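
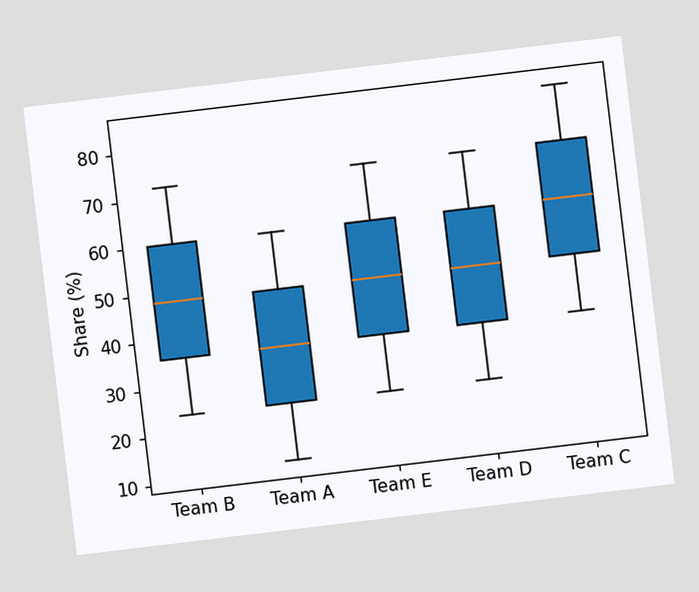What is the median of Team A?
The chart is tilted about 7° counter-clockwise. The median line in the Team A box sits at 36%.

36%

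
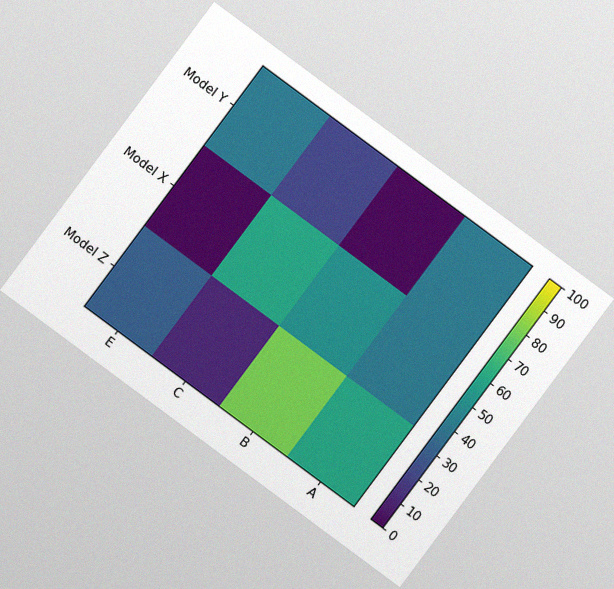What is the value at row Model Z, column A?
60

The chart is tilted about 37° clockwise, with some photo noise. Matching cell (Model Z, A) against the colorbar gives 60.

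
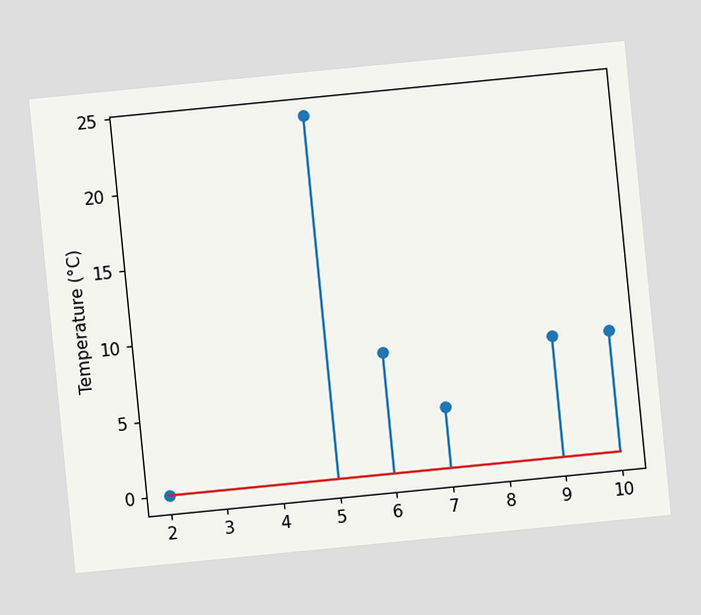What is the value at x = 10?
8°C

The chart is tilted about 6° counter-clockwise. The stem at x=10 reaches 8°C.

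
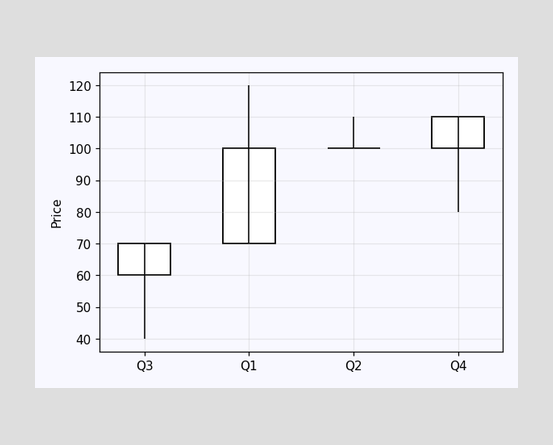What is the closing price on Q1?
100

The Q1 candle closes at 100.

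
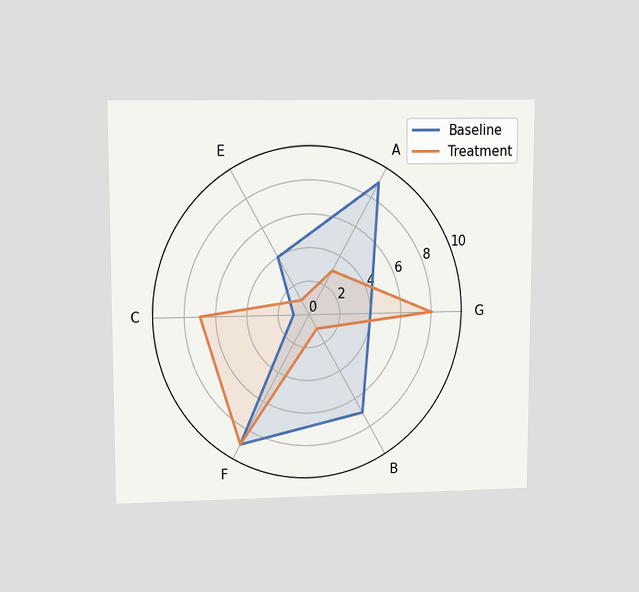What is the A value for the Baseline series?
The chart is viewed at a slight angle. On the A axis, Baseline reaches 9.

9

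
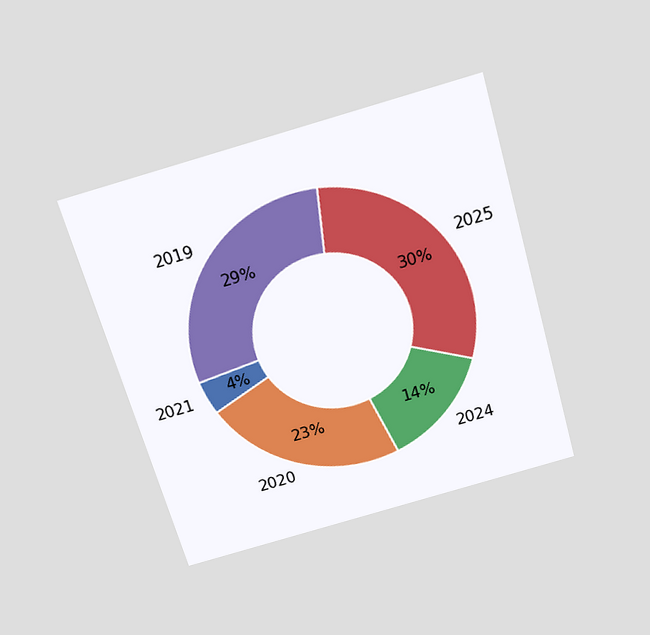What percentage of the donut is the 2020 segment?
The chart is tilted about 16° counter-clockwise and viewed slightly from above. The 2020 segment takes up 23% of the ring.

23%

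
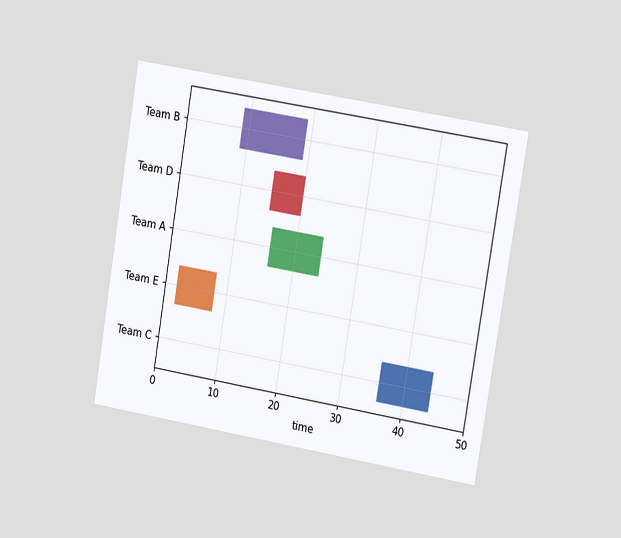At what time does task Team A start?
The chart is tilted about 9° clockwise and viewed slightly from the right. The Team A bar begins at t=16.

16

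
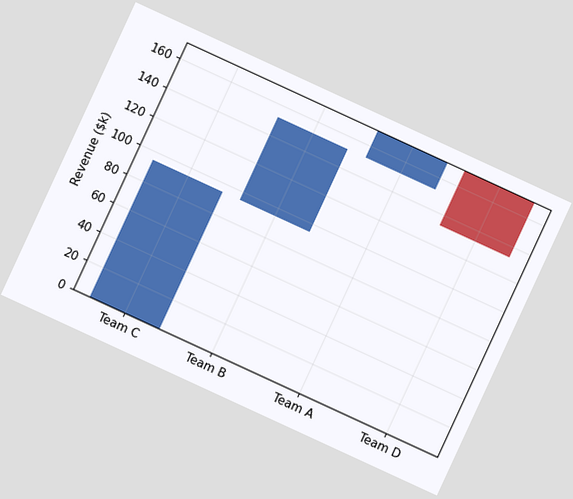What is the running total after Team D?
The chart is tilted about 25° clockwise. After Team D the running total reaches $133k.

$133k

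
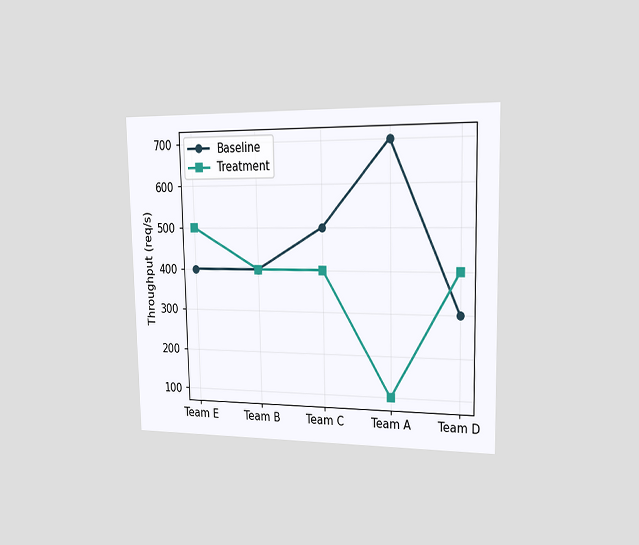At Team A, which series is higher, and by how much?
Baseline, by 600req/s

The chart is viewed slightly from the right. At Team A, Baseline sits above the other line by 600req/s.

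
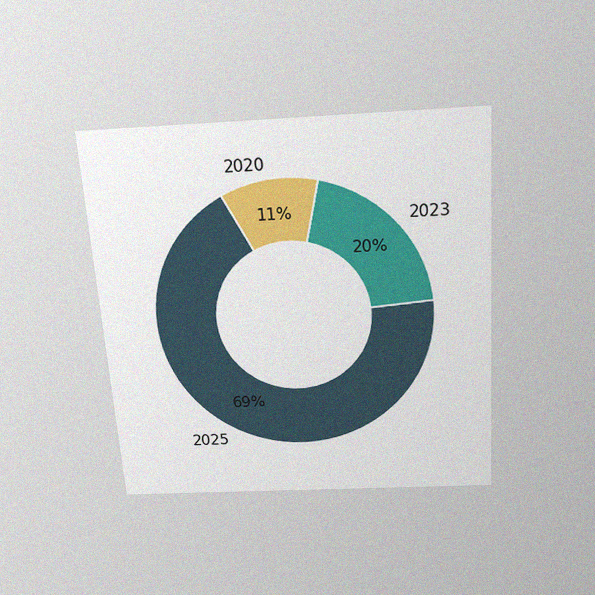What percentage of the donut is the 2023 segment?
The chart is tilted about 4° counter-clockwise and viewed slightly from above, with some photo noise. The 2023 segment takes up 20% of the ring.

20%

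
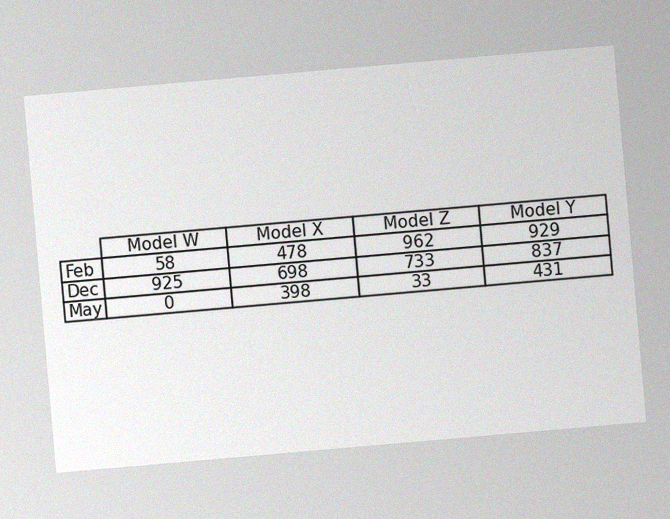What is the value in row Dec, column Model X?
698

The chart is tilted about 5° counter-clockwise, with some photo noise. The (Dec, Model X) cell reads 698.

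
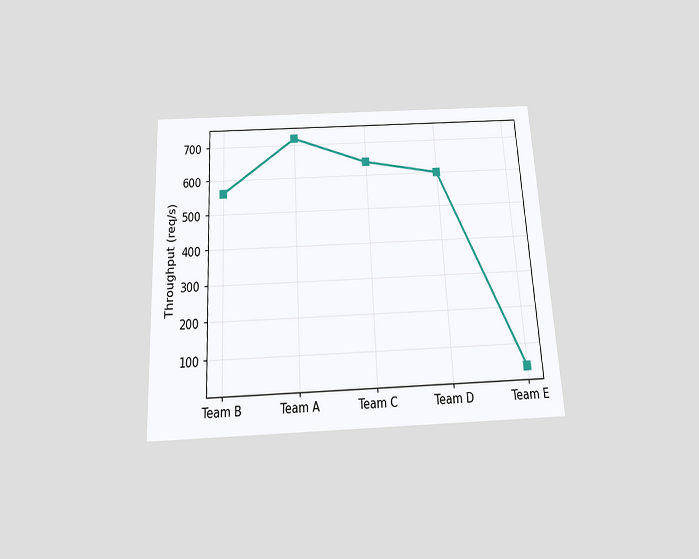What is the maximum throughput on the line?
720req/s

The chart is tilted about 3° counter-clockwise and viewed slightly from below. The highest point is at Team A, and reading across to the y-axis gives 720req/s.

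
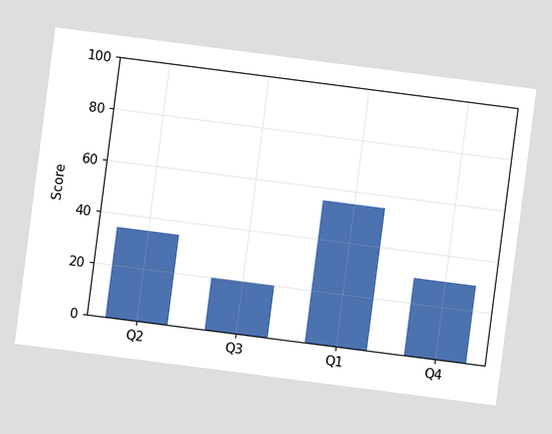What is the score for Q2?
The chart is tilted about 7° clockwise. Reading along the chart's y-axis, the Q2 bar reaches 35.

35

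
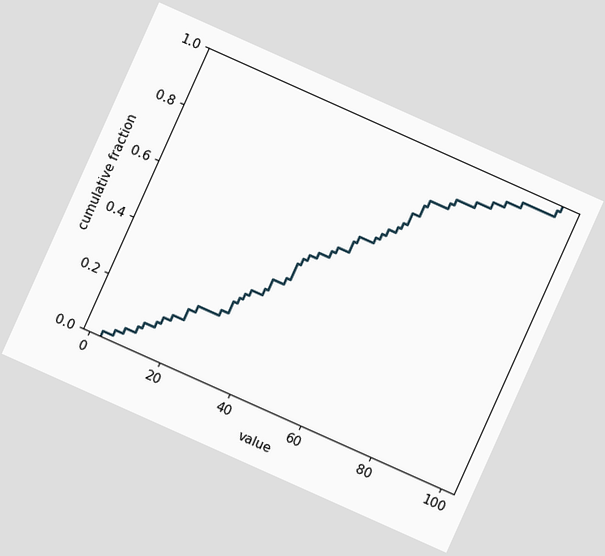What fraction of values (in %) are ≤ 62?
The chart is tilted about 24° clockwise. At x=62 the ECDF step is at 72%.

72%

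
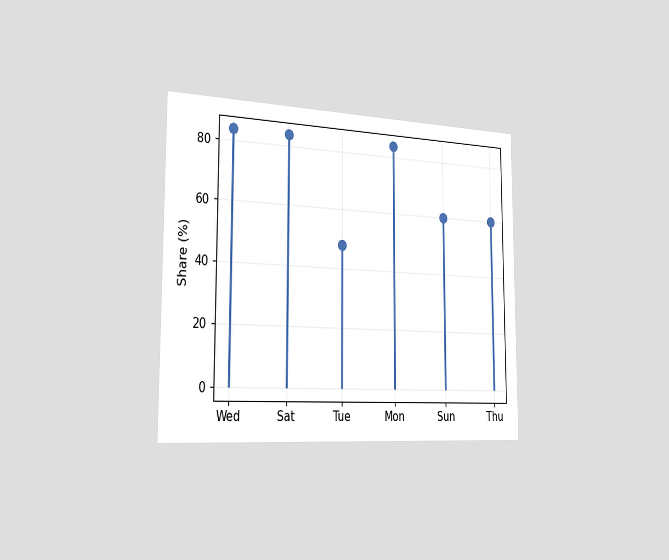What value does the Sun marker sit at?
60%

The chart is viewed slightly from the left. The Sun marker sits at 60%.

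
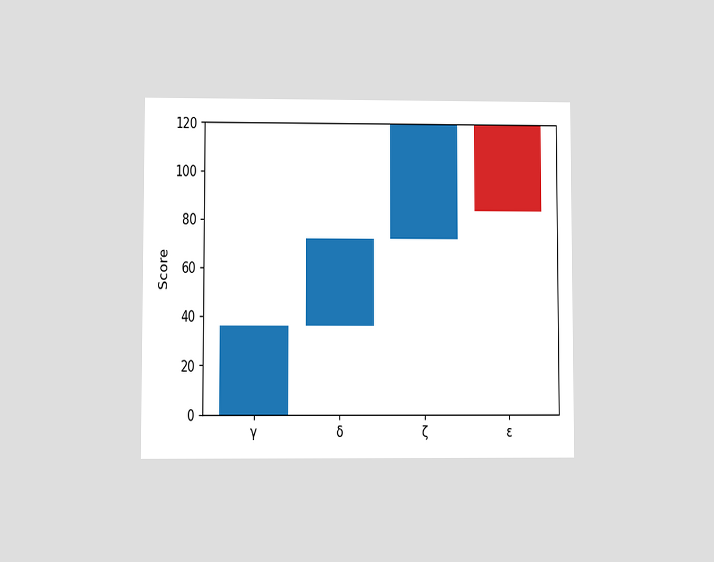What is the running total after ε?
The chart is viewed at a slight angle. After ε the running total reaches 84.

84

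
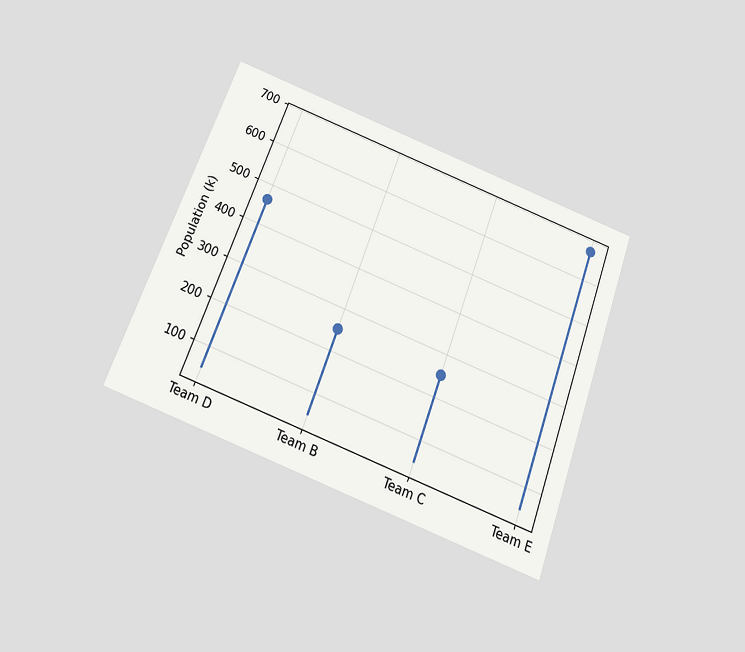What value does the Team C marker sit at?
252k

The chart is tilted about 21° clockwise and viewed slightly from below. The Team C marker sits at 252k.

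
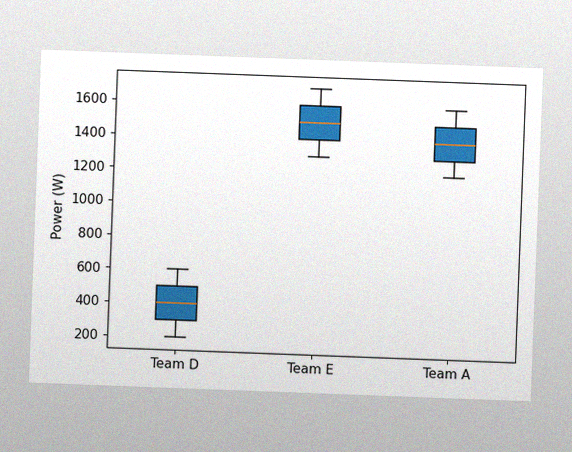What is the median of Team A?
The chart is tilted about 2° clockwise, with some photo noise. The median line in the Team A box sits at 1400W.

1400W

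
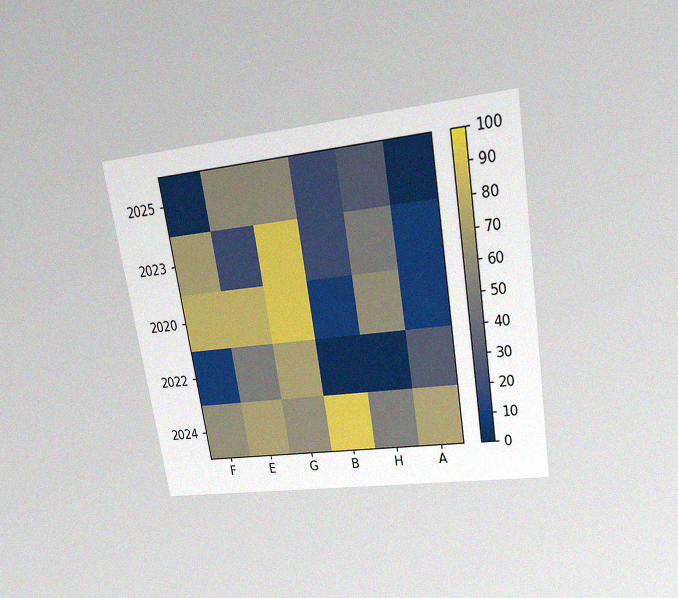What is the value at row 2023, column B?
20

The chart is tilted about 9° counter-clockwise and viewed slightly from above, with some photo noise. Matching cell (2023, B) against the colorbar gives 20.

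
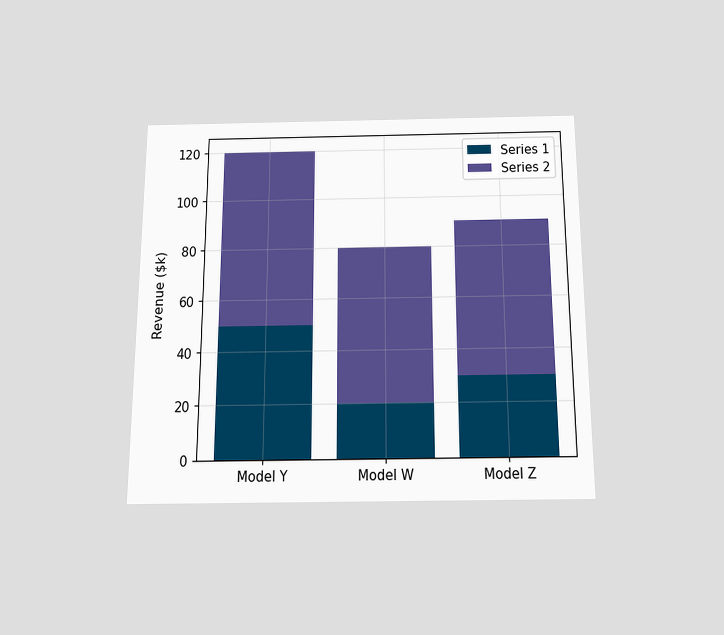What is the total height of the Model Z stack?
$90k

The chart is viewed slightly from below. The Model Z stack's top reaches $90k on the y-axis.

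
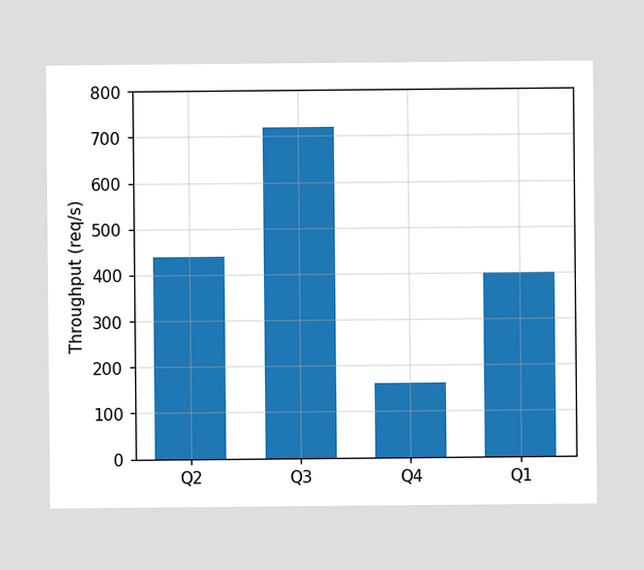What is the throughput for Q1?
Reading along the chart's y-axis, the Q1 bar reaches 400req/s.

400req/s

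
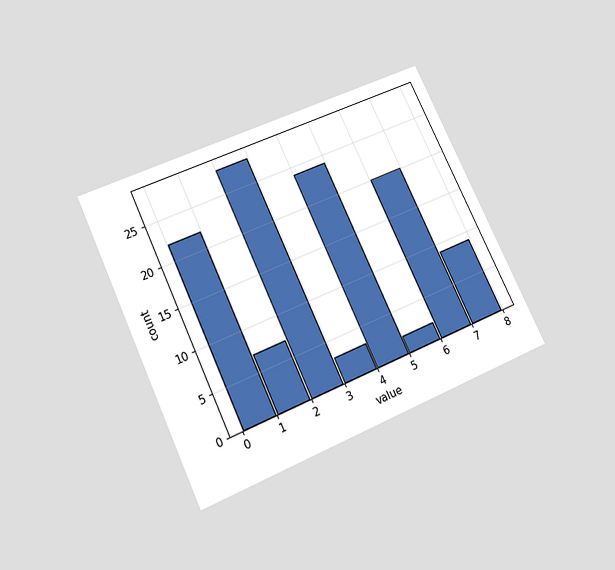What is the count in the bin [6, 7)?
The chart is tilted about 25° counter-clockwise and viewed slightly from below. The [6, 7) bin has height 20.

20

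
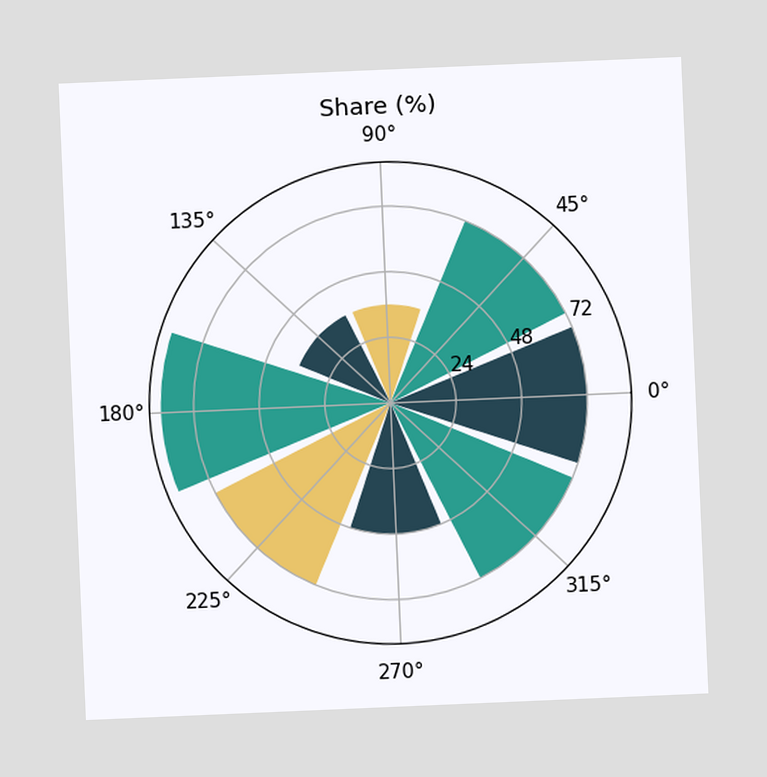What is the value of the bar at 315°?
The chart is tilted about 2° counter-clockwise. The bar at 315° reaches 72% on the radial axis.

72%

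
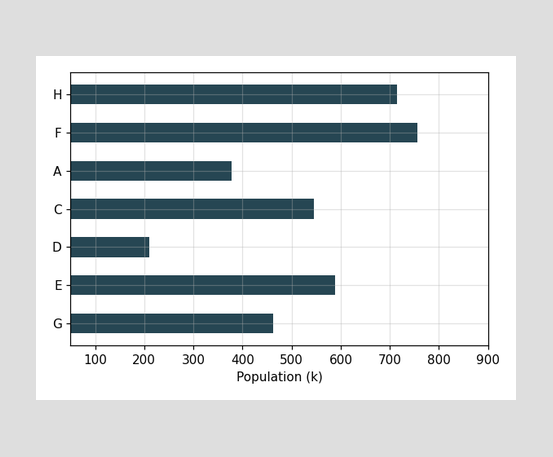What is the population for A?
378k

Reading along the chart's x-axis, the A bar reaches 378k.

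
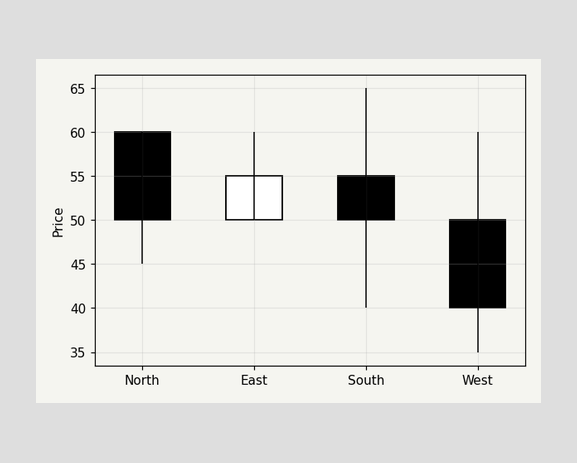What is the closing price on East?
55

The East candle closes at 55.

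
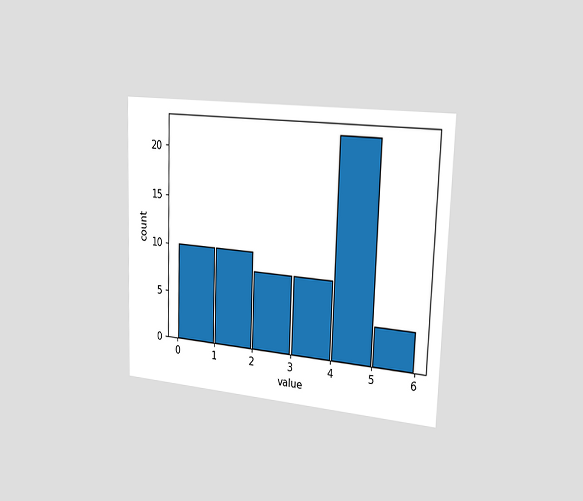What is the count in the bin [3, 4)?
The chart is viewed slightly from the right. The [3, 4) bin has height 8.

8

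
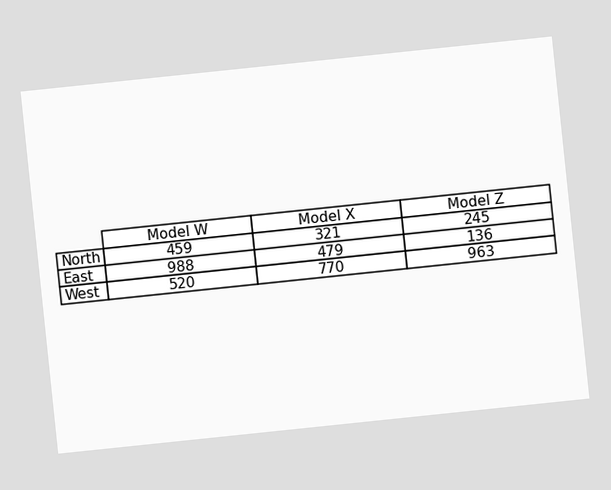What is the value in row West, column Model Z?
963

The chart is tilted about 6° counter-clockwise. The (West, Model Z) cell reads 963.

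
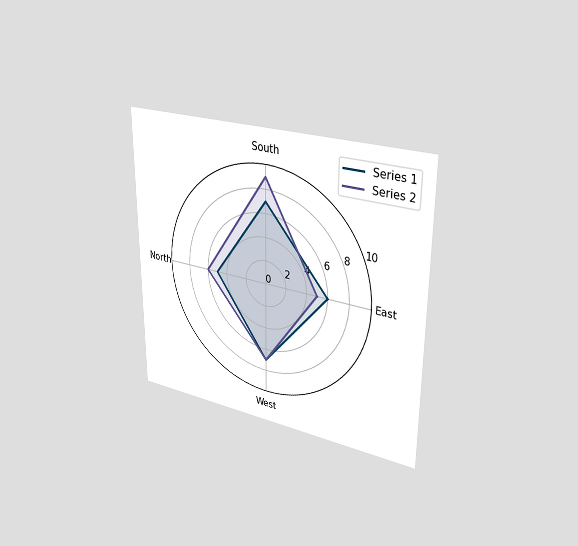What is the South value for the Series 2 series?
9

The chart is viewed slightly from the right. On the South axis, Series 2 reaches 9.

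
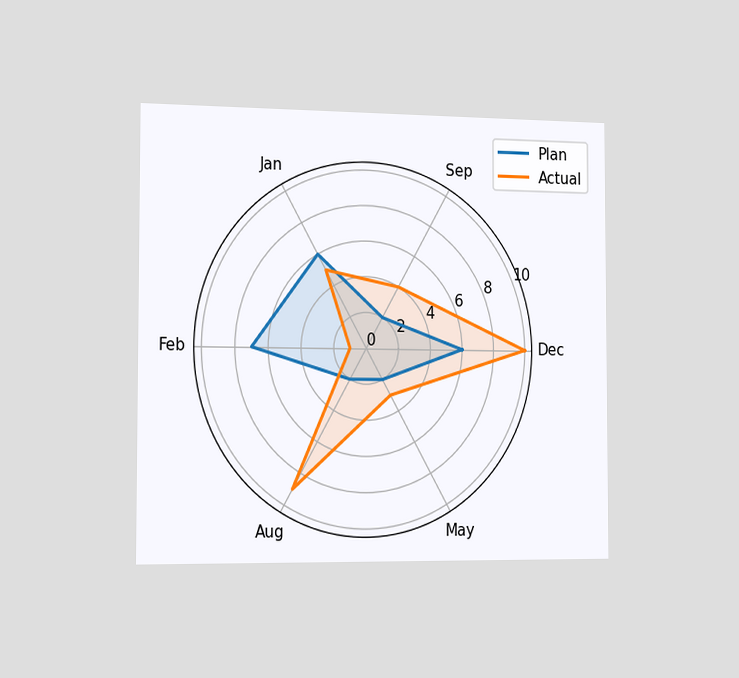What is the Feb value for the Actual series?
The chart is viewed slightly from the left. On the Feb axis, Actual reaches 1.

1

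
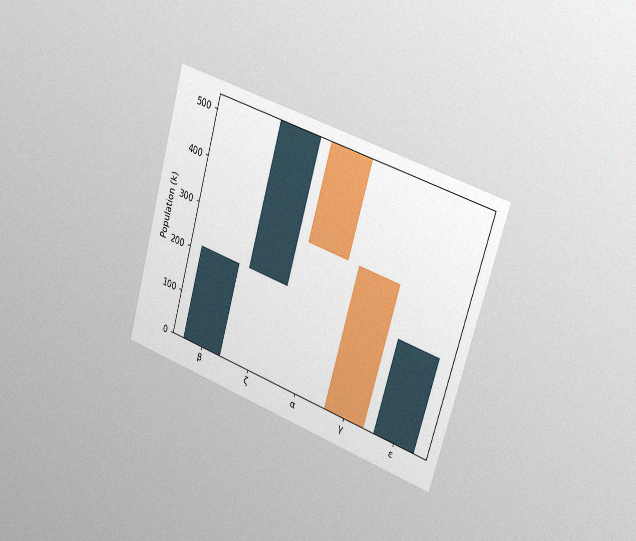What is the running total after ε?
The chart is tilted about 16° clockwise and viewed slightly from the right, with some photo noise. After ε the running total reaches 212k.

212k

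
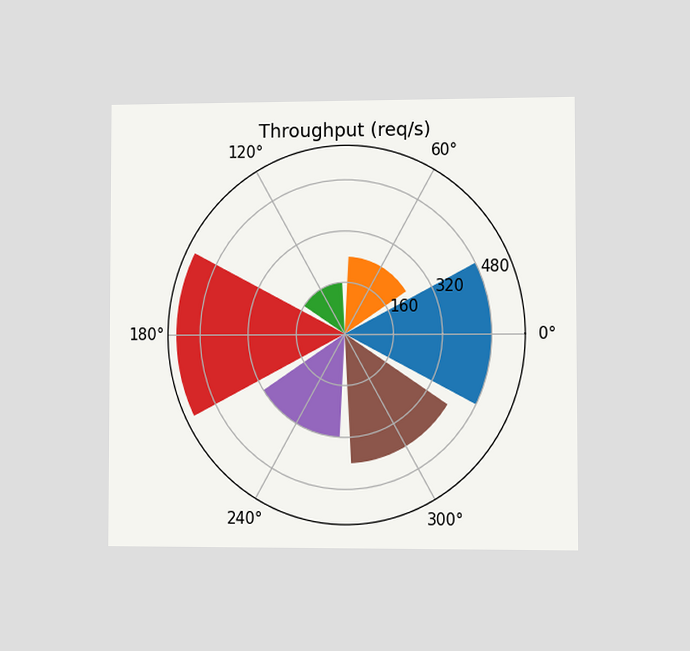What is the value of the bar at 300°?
400req/s

The chart is viewed slightly from the right. The bar at 300° reaches 400req/s on the radial axis.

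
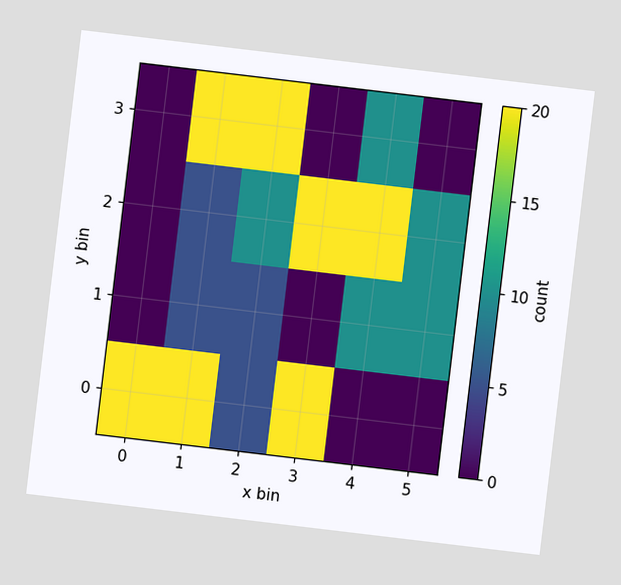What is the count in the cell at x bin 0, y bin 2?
0

The chart is tilted about 7° clockwise. Matching the cell (0, 2) against the colorbar gives 0.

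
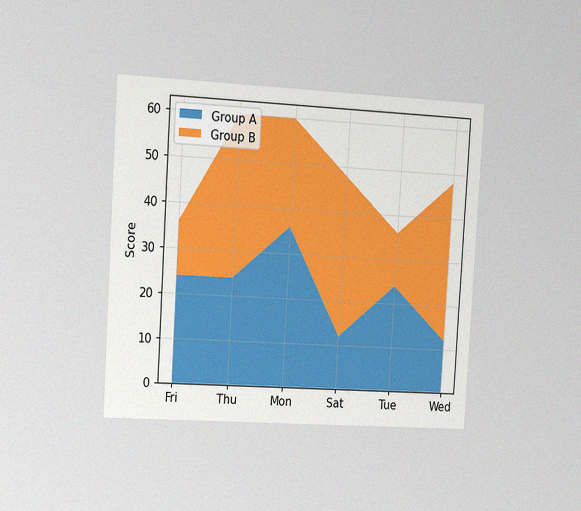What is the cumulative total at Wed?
The chart is tilted about 3° clockwise and viewed slightly from the left, with some photo noise. The stacked total at Wed reaches 48.

48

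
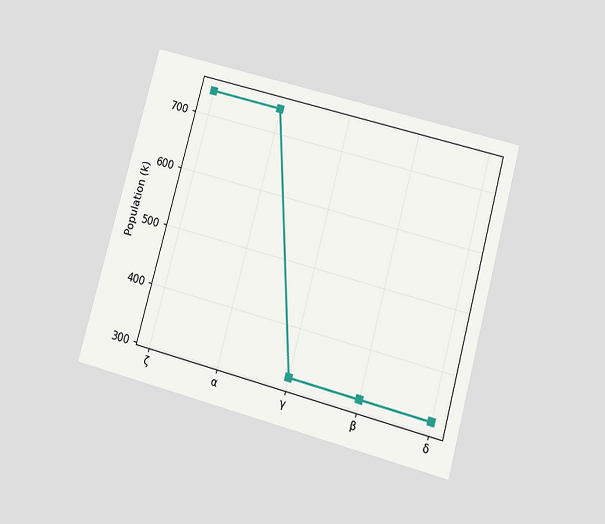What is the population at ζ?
The chart is tilted about 15° clockwise and viewed slightly from below. At ζ, the line is at 742k.

742k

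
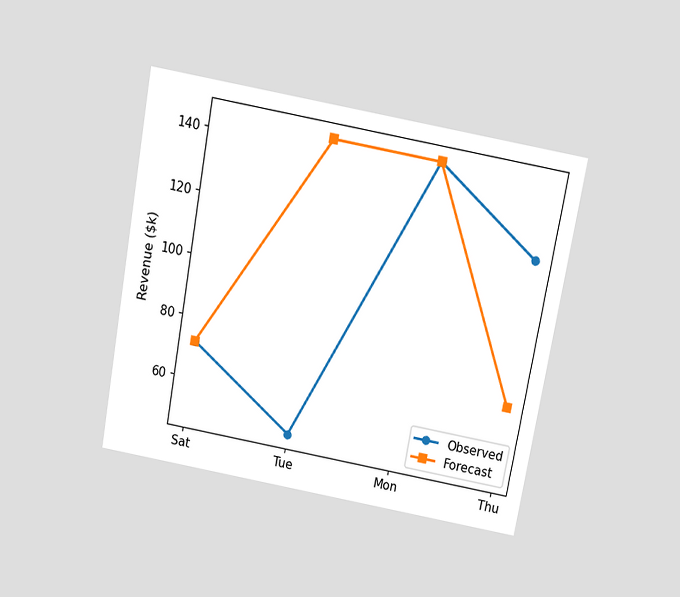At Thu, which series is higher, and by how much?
Observed, by $48k

The chart is tilted about 10° clockwise and viewed slightly from above. At Thu, Observed sits above the other line by $48k.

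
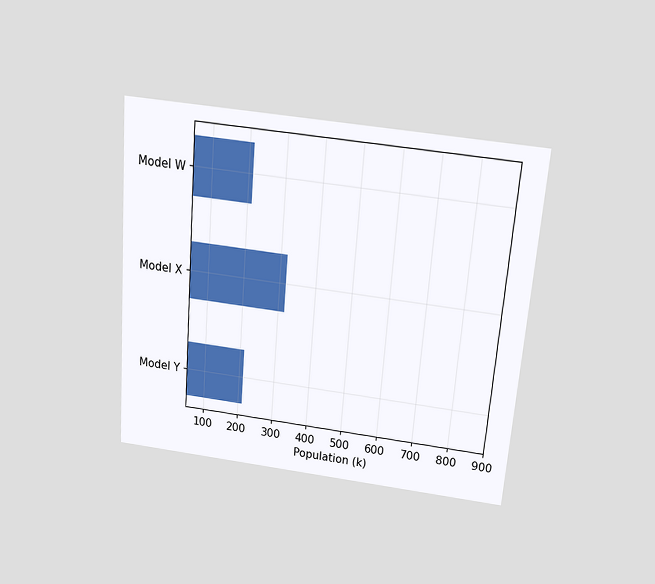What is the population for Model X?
318k

The chart is tilted about 5° clockwise and viewed slightly from above. Reading along the chart's x-axis, the Model X bar reaches 318k.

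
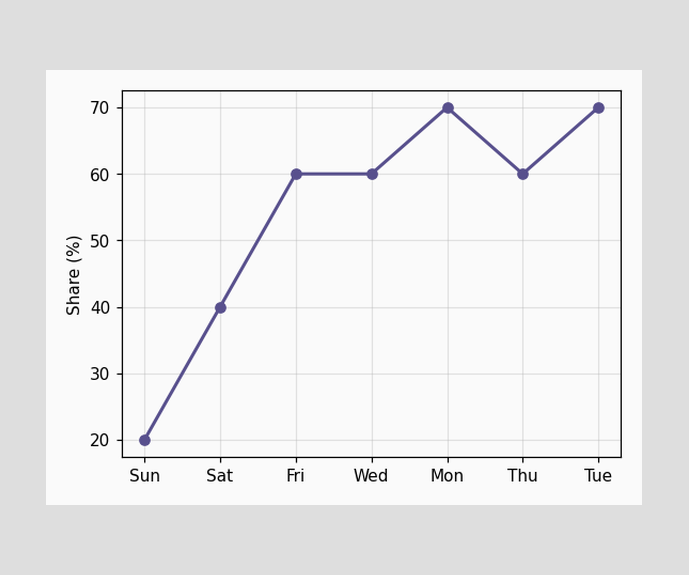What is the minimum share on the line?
20%

The lowest point is at Sun, and reading across to the y-axis gives 20%.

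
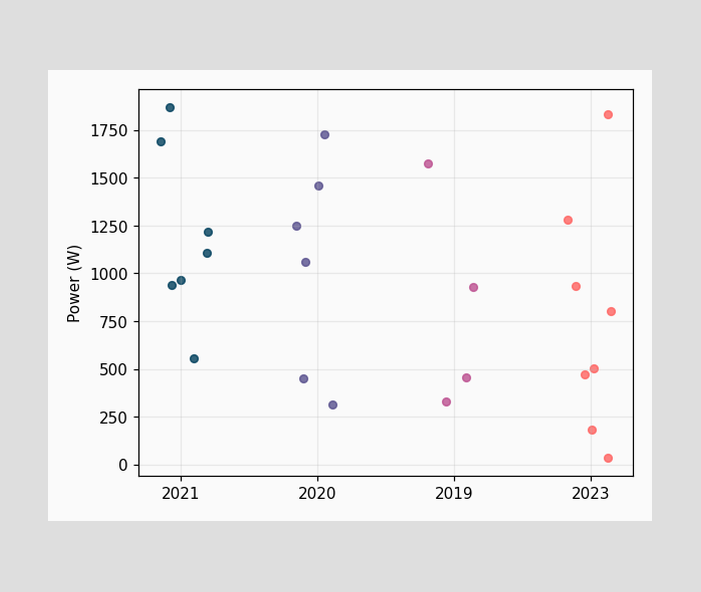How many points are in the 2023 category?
Counting the markers in the 2023 column gives 8.

8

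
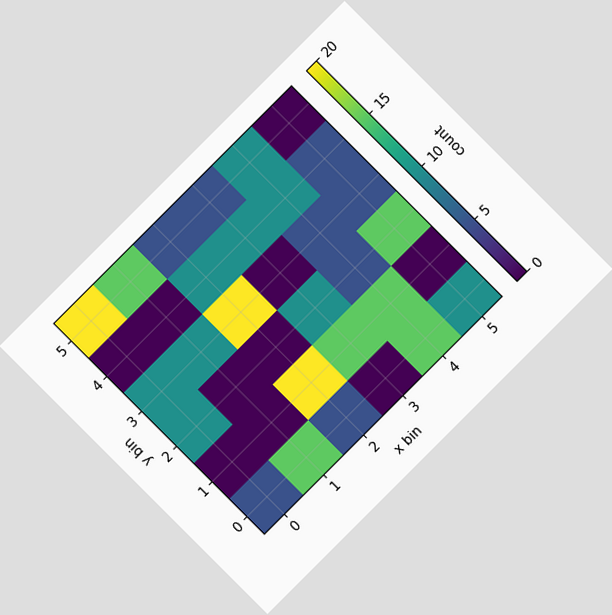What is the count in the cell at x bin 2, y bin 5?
The chart is tilted about 45° counter-clockwise. Matching the cell (2, 5) against the colorbar gives 5.

5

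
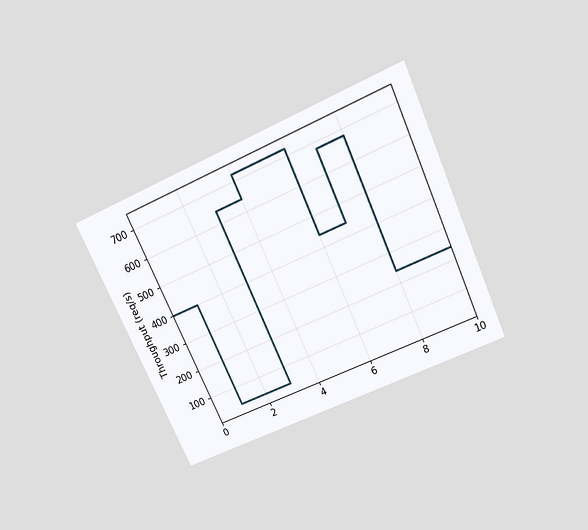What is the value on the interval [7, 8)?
680req/s

The chart is tilted about 24° counter-clockwise and viewed slightly from above. On [7, 8) the step sits at 680req/s.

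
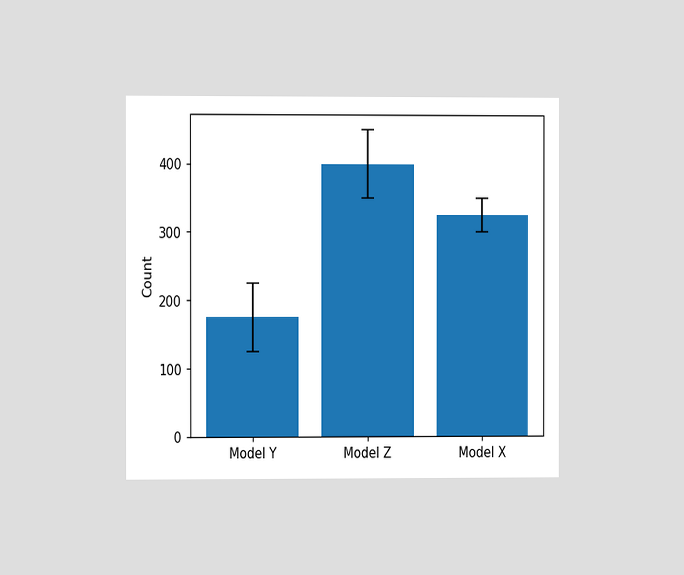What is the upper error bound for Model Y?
225

The chart is viewed at a slight angle. The Model Y bar's upper whisker reaches 225.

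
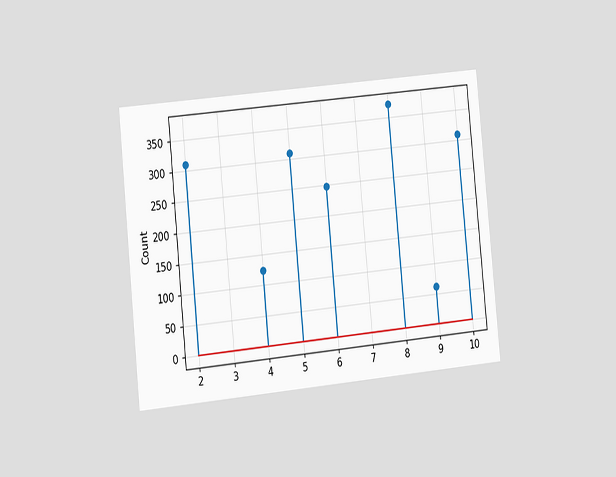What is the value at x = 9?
62

The chart is tilted about 6° counter-clockwise and viewed slightly from the left. The stem at x=9 reaches 62.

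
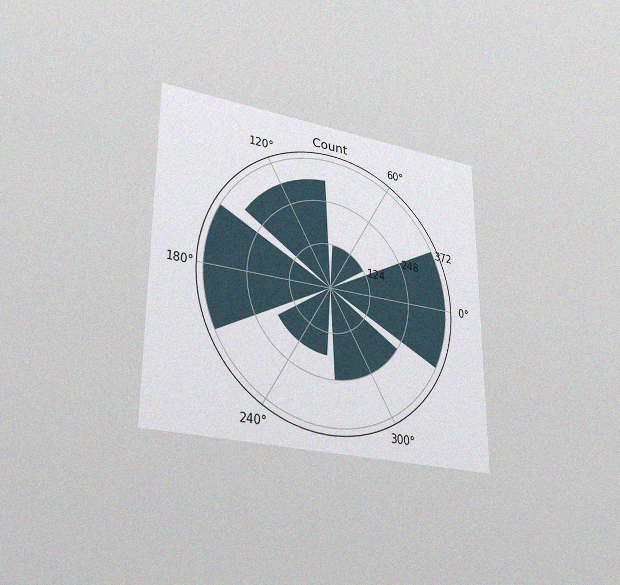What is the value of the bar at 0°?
372

The chart is viewed at a slight angle, with some photo noise. The bar at 0° reaches 372 on the radial axis.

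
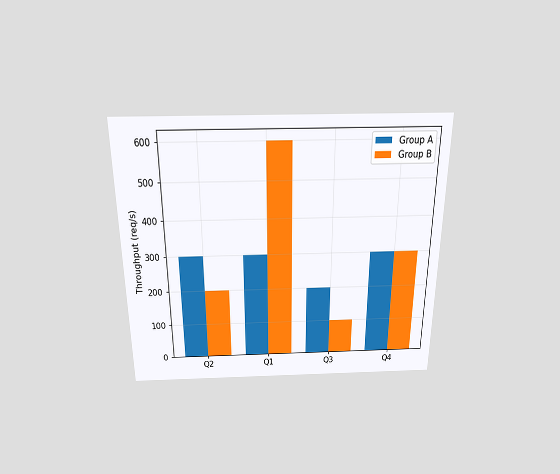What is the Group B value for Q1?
The chart is viewed slightly from above. The Group B bar at Q1 reaches 600req/s on the y-axis.

600req/s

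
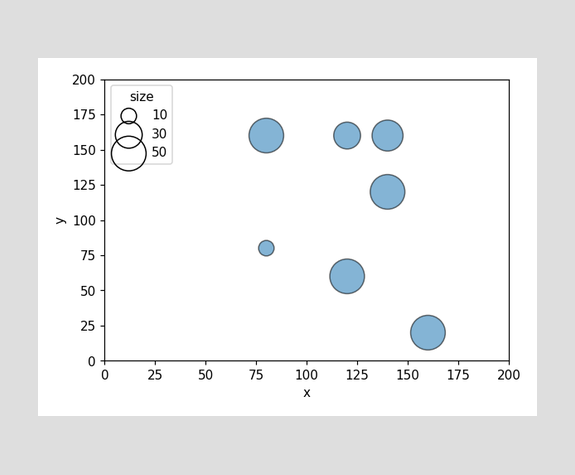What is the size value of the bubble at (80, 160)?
Matching the bubble at (80, 160) against the size legend gives 50.

50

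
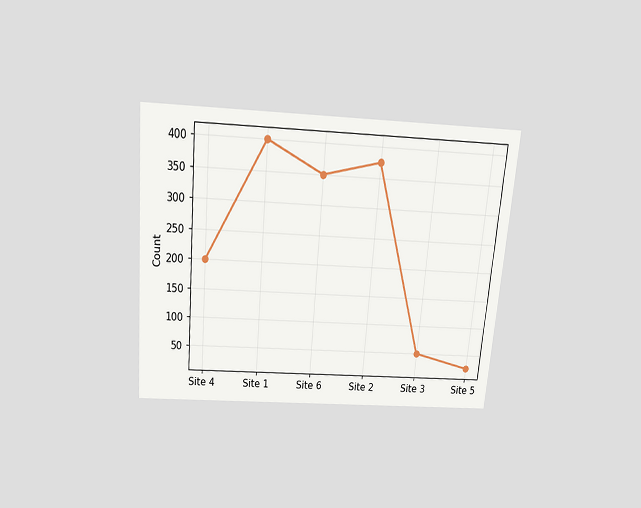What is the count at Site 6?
350

The chart is tilted about 5° clockwise and viewed slightly from above. At Site 6, the line is at 350.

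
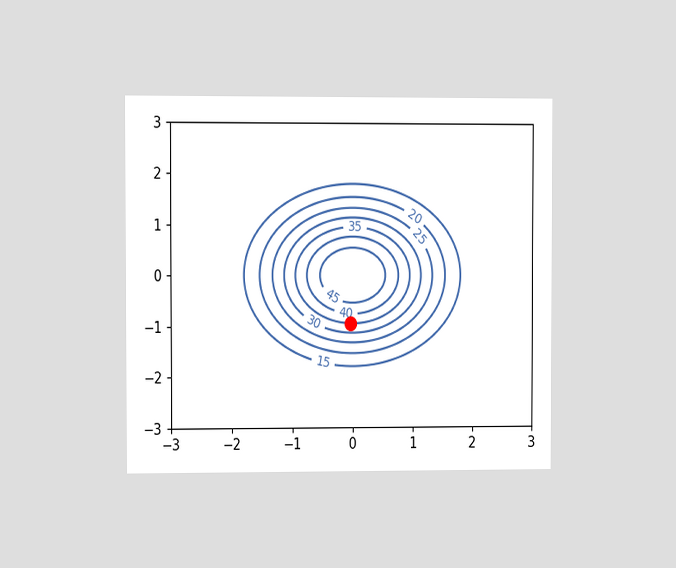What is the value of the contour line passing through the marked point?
35

The chart is viewed at a slight angle. The marked point sits on the contour labelled 35.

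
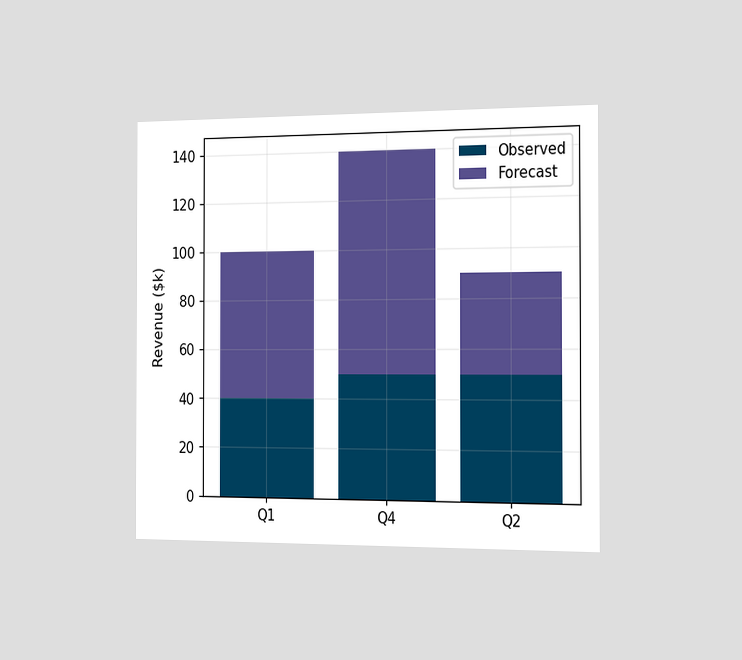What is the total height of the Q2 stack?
The chart is viewed slightly from the right. The Q2 stack's top reaches $90k on the y-axis.

$90k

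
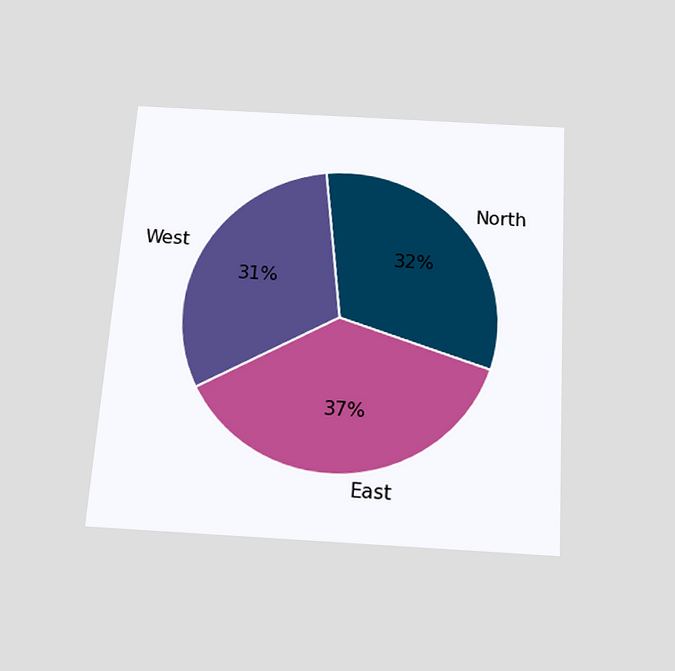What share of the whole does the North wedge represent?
The chart is tilted about 4° clockwise and viewed slightly from below. The North slice takes up 32% of the pie.

32%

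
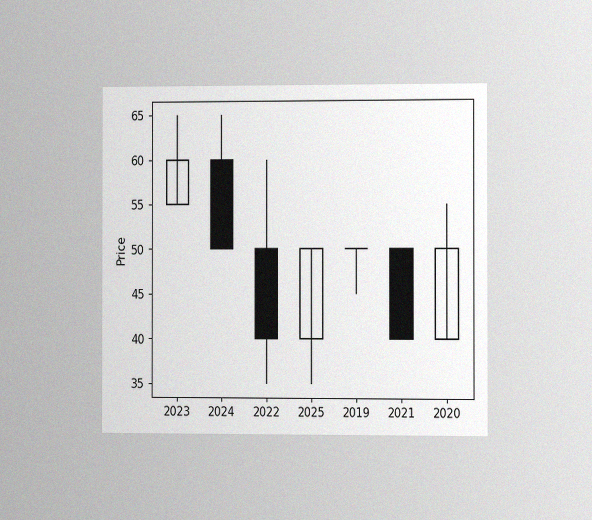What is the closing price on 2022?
The chart is viewed slightly from the right, with some photo noise. The 2022 candle closes at 40.

40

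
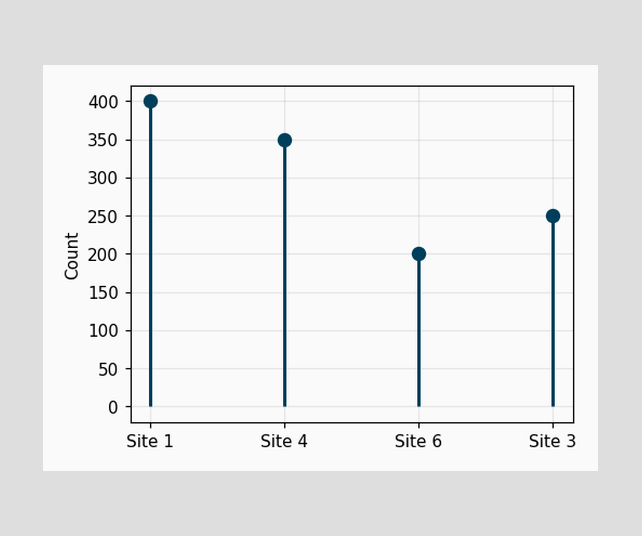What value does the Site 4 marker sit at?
350

The Site 4 marker sits at 350.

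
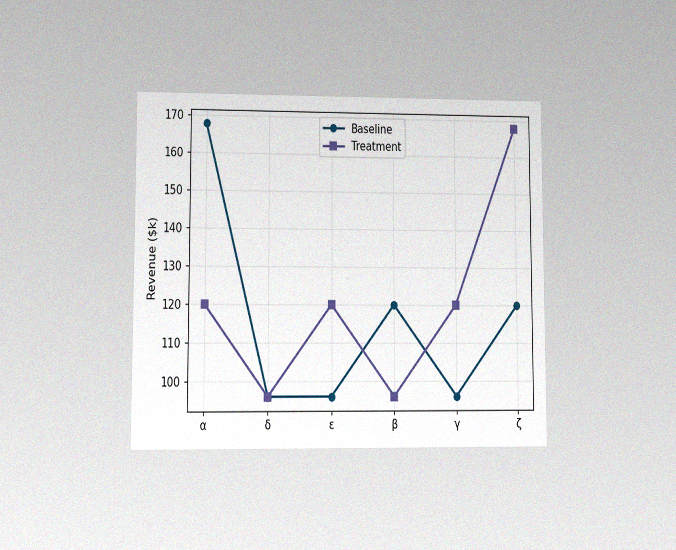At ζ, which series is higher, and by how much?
The chart is viewed at a slight angle, with some photo noise. At ζ, Treatment sits above the other line by $48k.

Treatment, by $48k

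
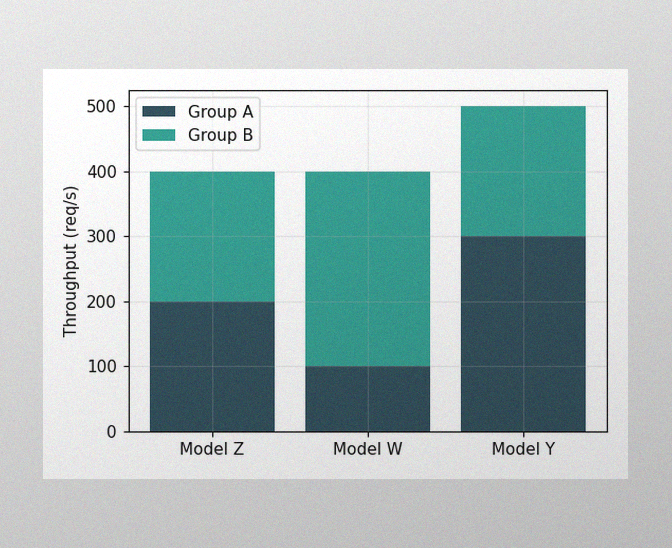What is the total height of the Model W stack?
The image has some photo noise and uneven lighting. The Model W stack's top reaches 400req/s on the y-axis.

400req/s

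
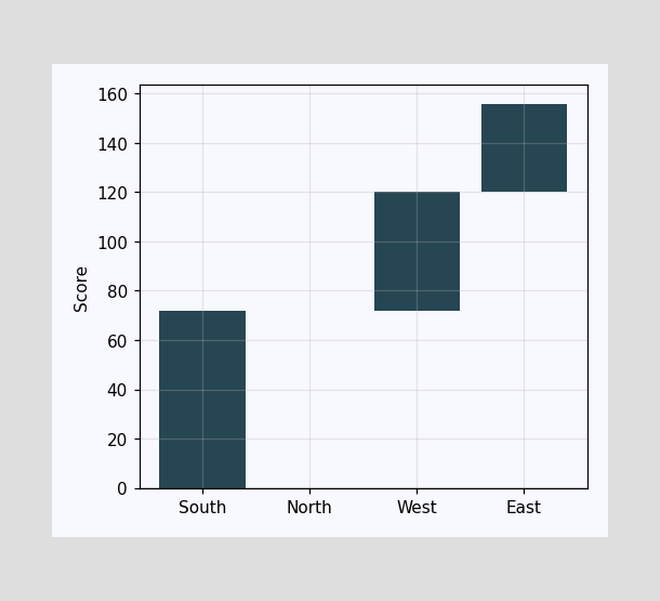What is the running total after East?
156

After East the running total reaches 156.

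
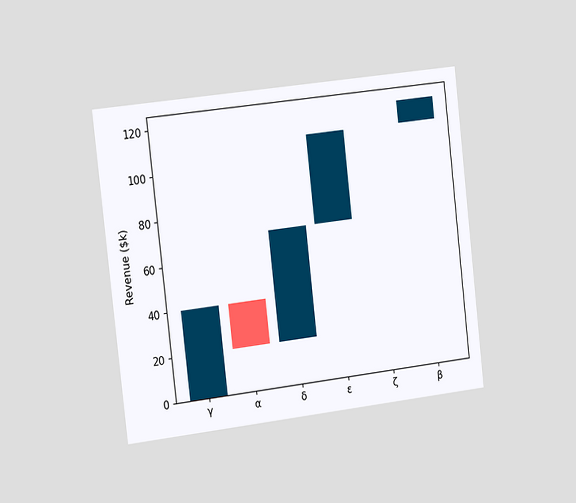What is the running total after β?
The chart is tilted about 7° counter-clockwise and viewed slightly from the left. After β the running total reaches $120k.

$120k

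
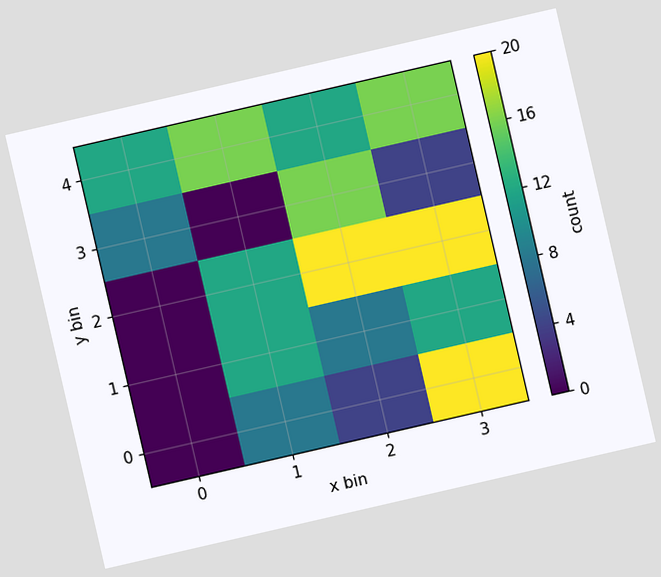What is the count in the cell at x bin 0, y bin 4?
12

The chart is tilted about 13° counter-clockwise. Matching the cell (0, 4) against the colorbar gives 12.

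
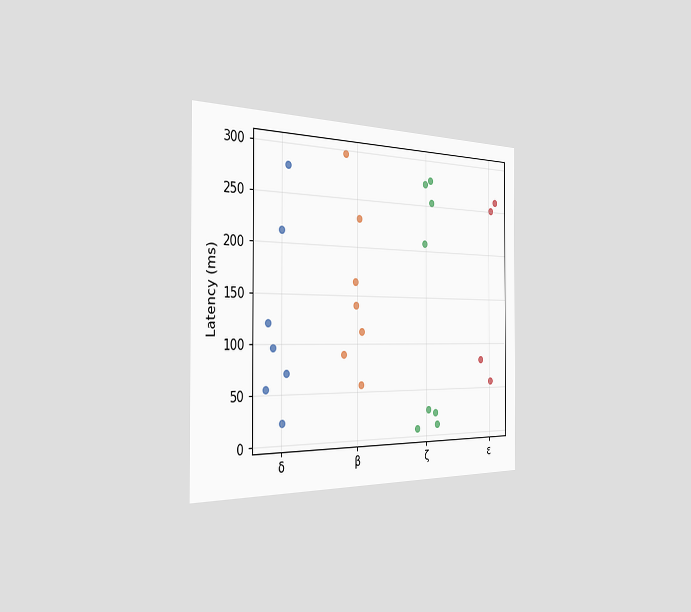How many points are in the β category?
The chart is viewed slightly from the left. Counting the markers in the β column gives 7.

7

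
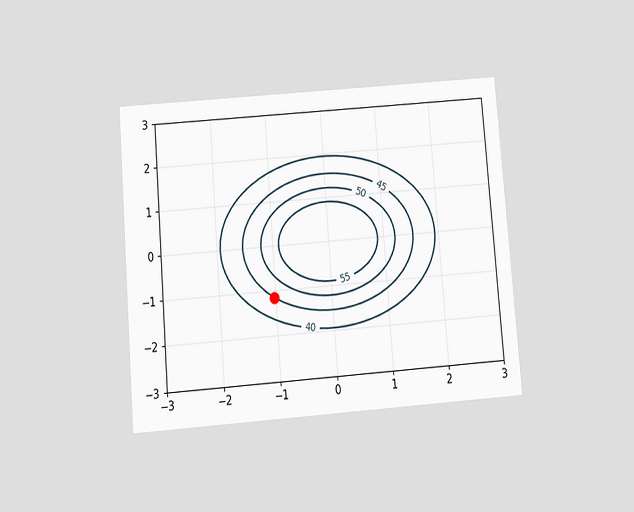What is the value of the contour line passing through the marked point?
45

The chart is tilted about 5° counter-clockwise and viewed slightly from below. The marked point sits on the contour labelled 45.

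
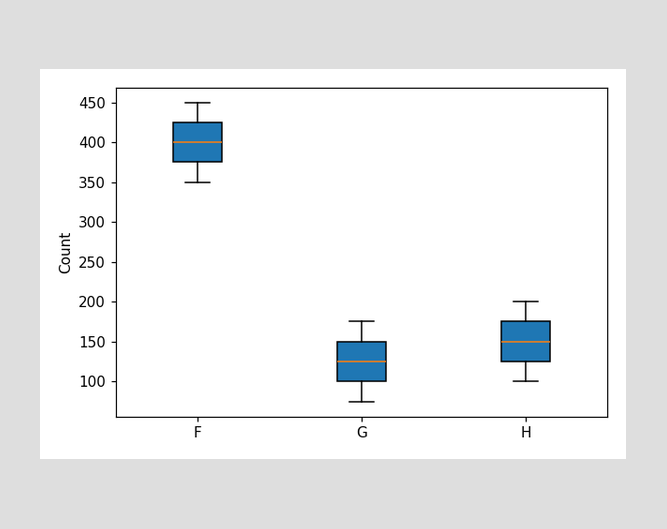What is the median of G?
125

The median line in the G box sits at 125.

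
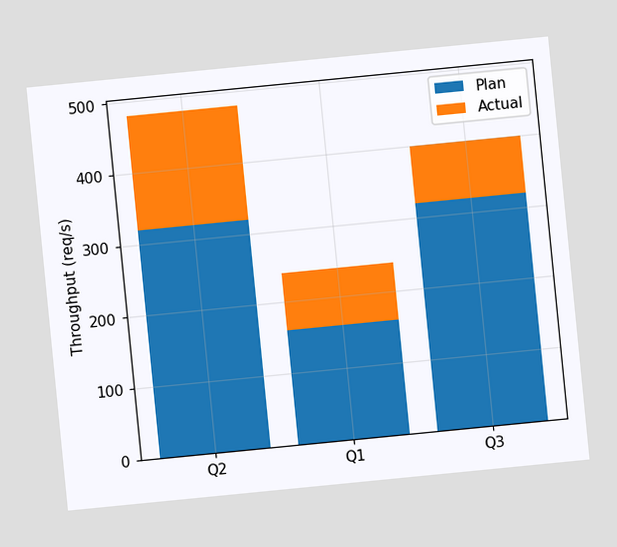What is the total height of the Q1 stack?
240req/s

The chart is tilted about 6° counter-clockwise. The Q1 stack's top reaches 240req/s on the y-axis.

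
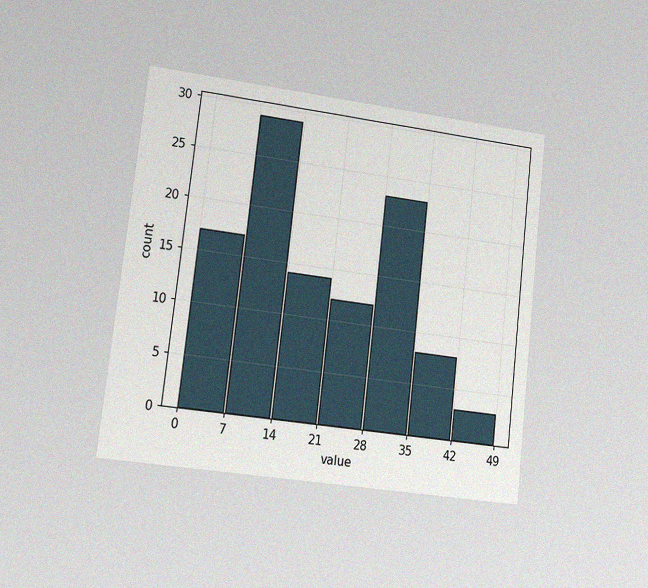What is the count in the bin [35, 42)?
The chart is tilted about 7° clockwise and viewed at a slight angle, with some photo noise. The [35, 42) bin has height 8.

8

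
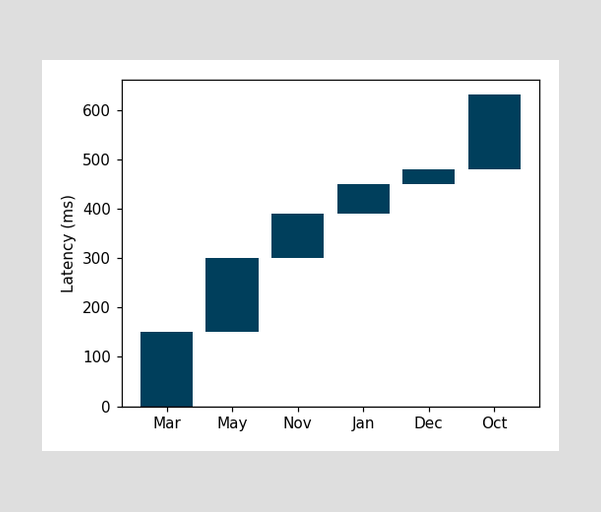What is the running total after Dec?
After Dec the running total reaches 480ms.

480ms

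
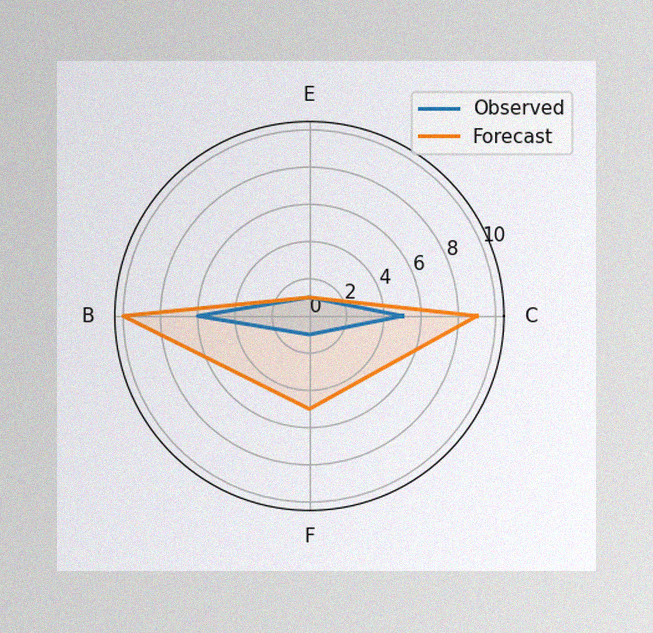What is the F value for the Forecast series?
5

The image has some photo noise and uneven lighting. On the F axis, Forecast reaches 5.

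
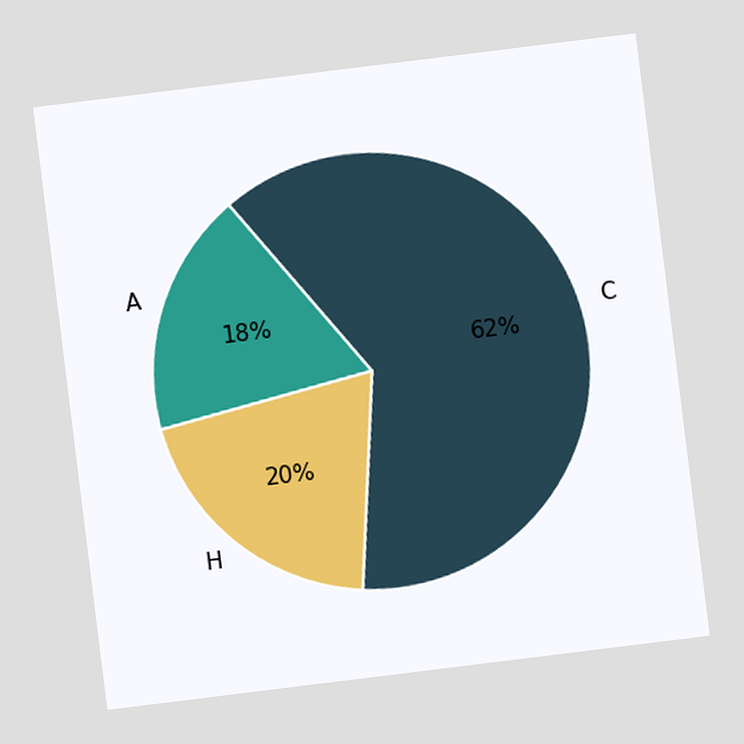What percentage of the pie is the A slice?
The chart is tilted about 7° counter-clockwise. The A slice takes up 18% of the pie.

18%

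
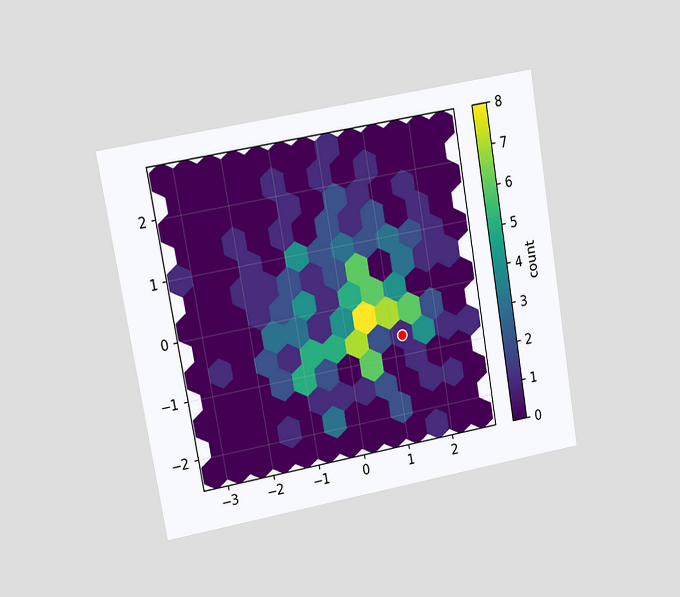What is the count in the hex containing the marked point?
The chart is tilted about 10° counter-clockwise and viewed at a slight angle. The marked hex reads 1 on the colorbar.

1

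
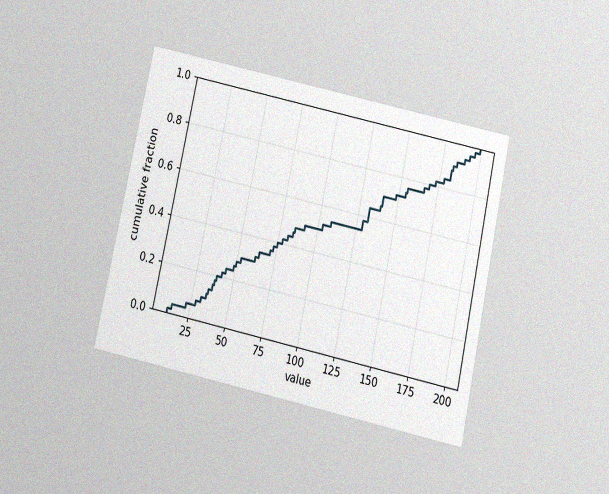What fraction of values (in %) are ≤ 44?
24%

The chart is tilted about 12° clockwise and viewed slightly from below, with some photo noise. At x=44 the ECDF step is at 24%.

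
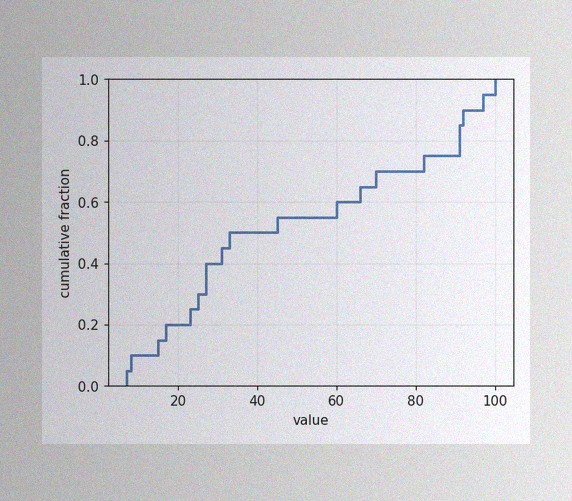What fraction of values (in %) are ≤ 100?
100%

The image has some photo noise and uneven lighting. At x=100 the ECDF step is at 100%.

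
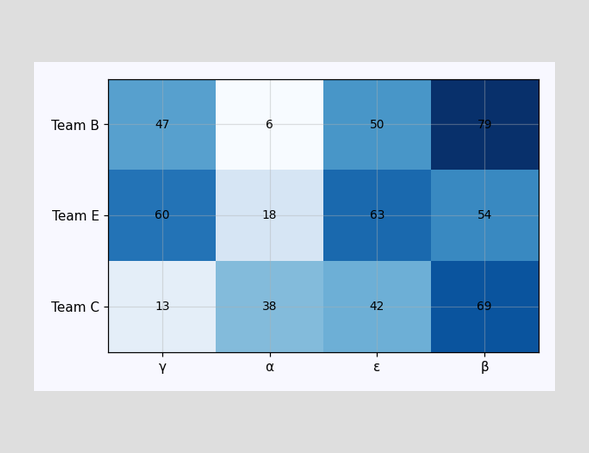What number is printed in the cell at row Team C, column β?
69

The (Team C, β) cell reads 69.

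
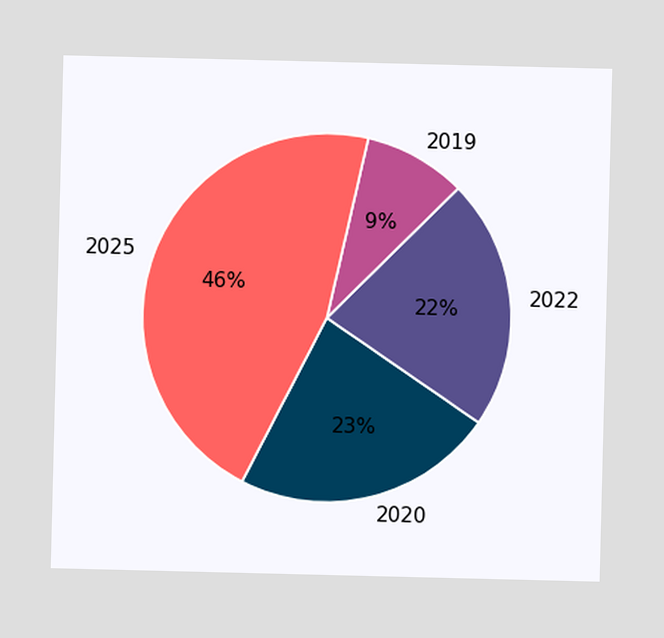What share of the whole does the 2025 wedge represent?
46%

The 2025 slice takes up 46% of the pie.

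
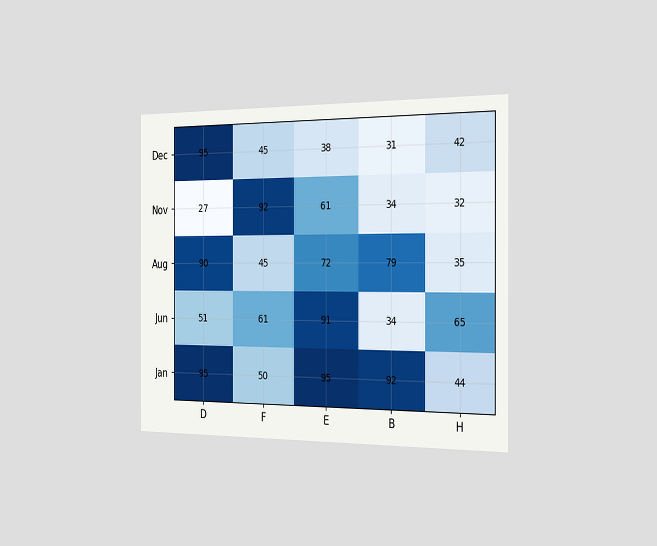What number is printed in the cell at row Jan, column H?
44

The chart is viewed slightly from the right. The (Jan, H) cell reads 44.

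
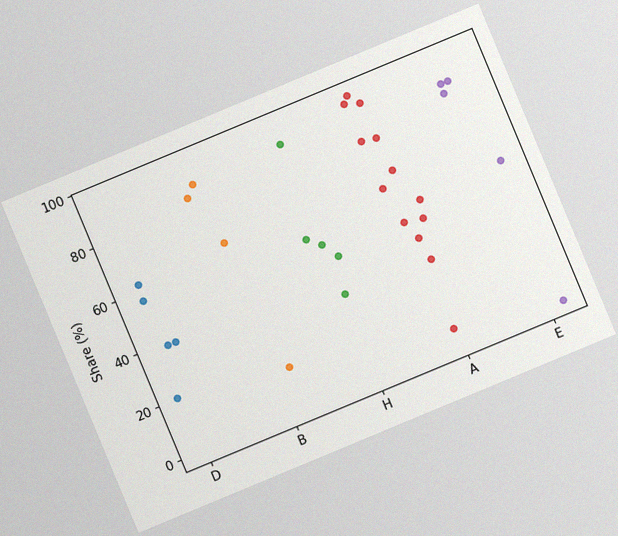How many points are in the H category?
5

The chart is tilted about 23° counter-clockwise, with some photo noise. Counting the markers in the H column gives 5.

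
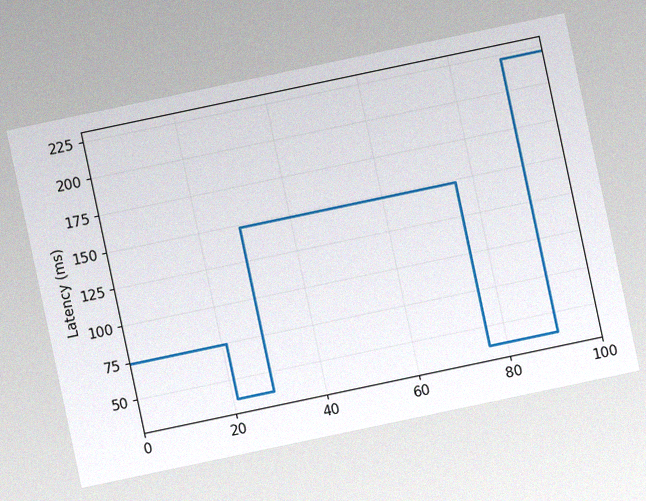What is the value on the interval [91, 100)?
The chart is tilted about 12° counter-clockwise, with some photo noise. On [91, 100) the step sits at 222ms.

222ms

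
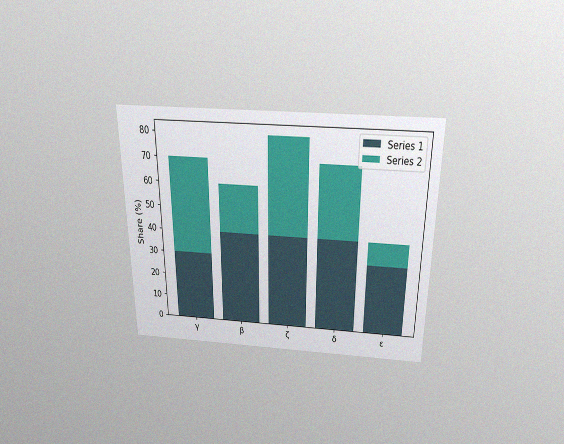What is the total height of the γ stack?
The chart is viewed slightly from above, with some photo noise. The γ stack's top reaches 70% on the y-axis.

70%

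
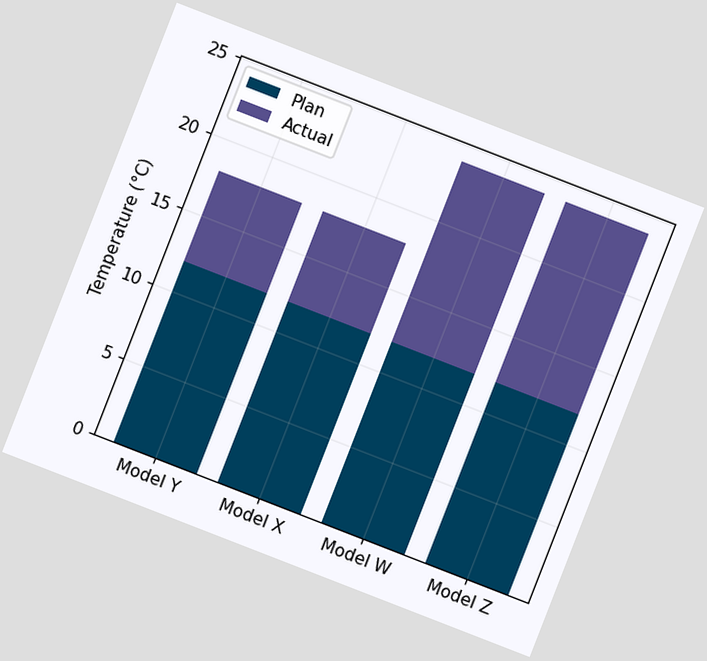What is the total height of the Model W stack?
24°C

The chart is tilted about 21° clockwise. The Model W stack's top reaches 24°C on the y-axis.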